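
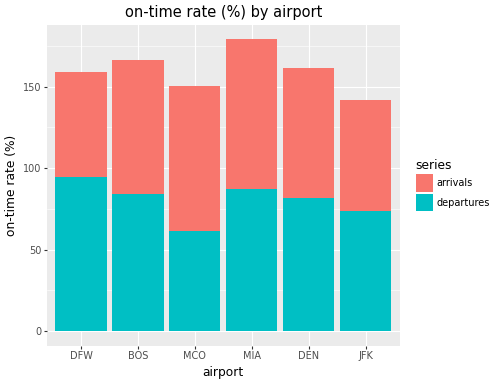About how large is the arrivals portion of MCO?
≈ 100

arrivals top ≈ 160, bottom ≈ 60; segment ≈ 100.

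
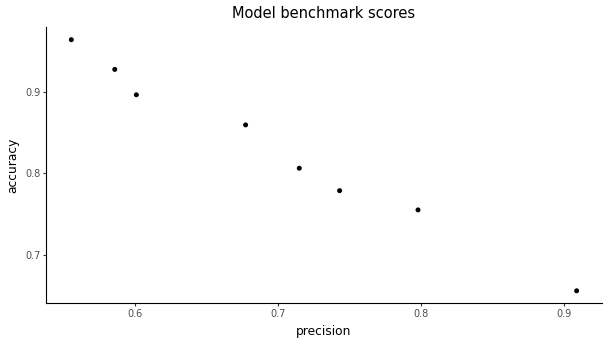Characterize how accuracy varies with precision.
Points are negatively correlated; strong (|r| ≈ 1.0).

negative, strong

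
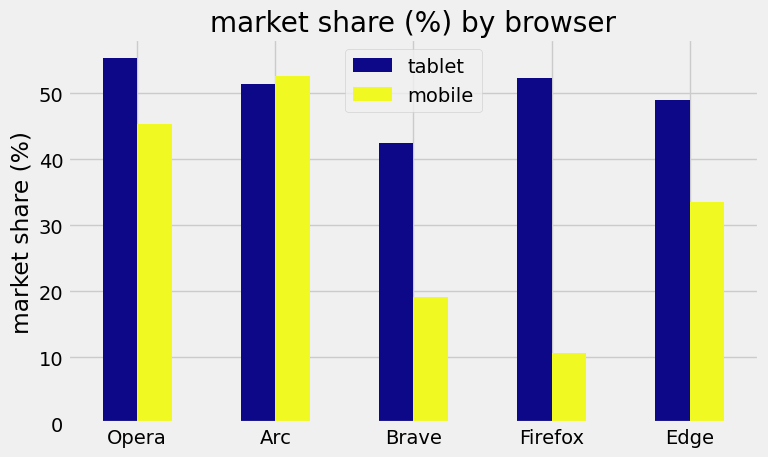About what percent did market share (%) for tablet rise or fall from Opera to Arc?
Opera ≈ 55, Arc ≈ 50; (50 − 55) / 55 ≈ -9.1%.

≈ -9.1%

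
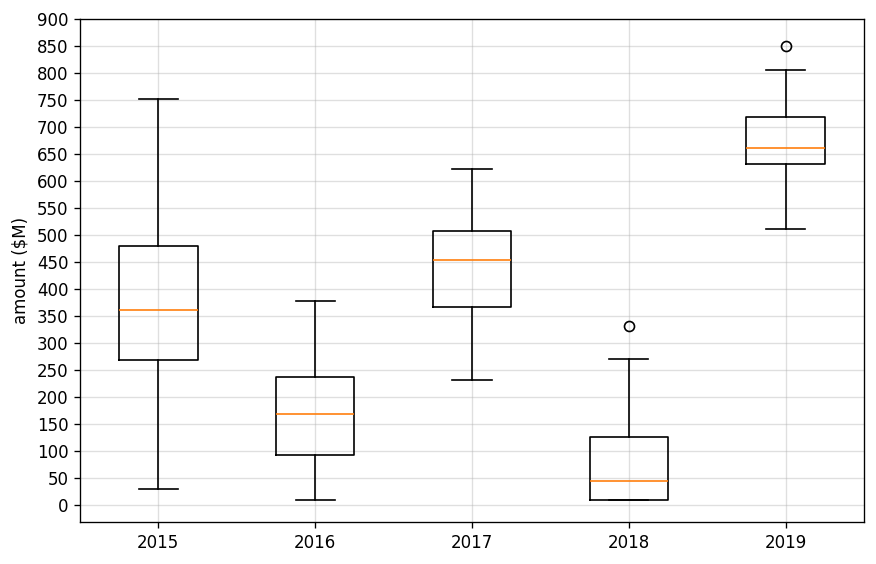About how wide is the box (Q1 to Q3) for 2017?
Q3 ≈ 500, Q1 ≈ 350; IQR ≈ 150.

≈ 150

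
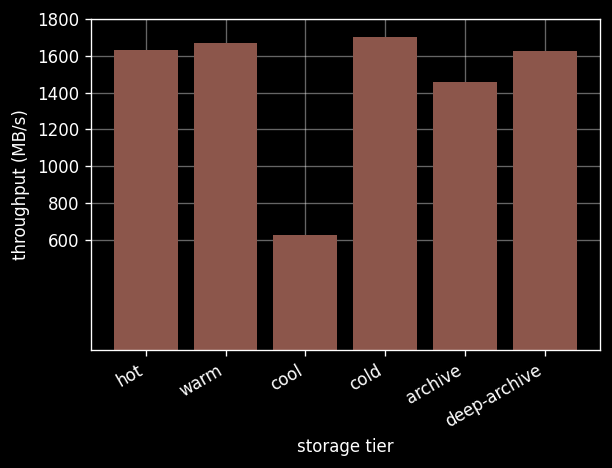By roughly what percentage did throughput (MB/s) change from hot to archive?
≈ -12.5%

hot ≈ 1600, archive ≈ 1400; (1400 − 1600) / 1600 ≈ -12.5%.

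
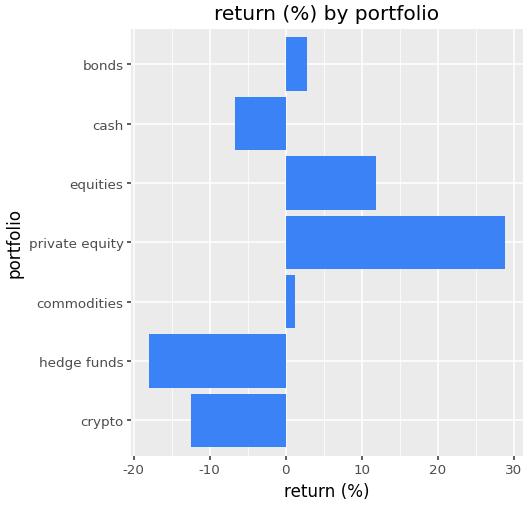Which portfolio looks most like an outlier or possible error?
private equity ≈ 30; the rest sit between ≈ -20 and ≈ 10.

private equity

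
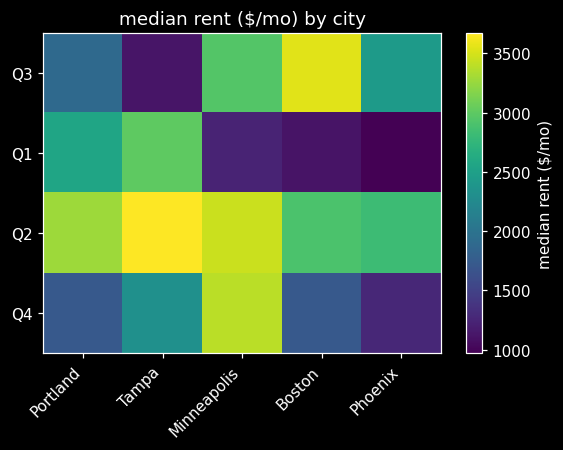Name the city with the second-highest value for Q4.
Tampa

Top 3 for Q4: Minneapolis ≈ 3500, Tampa ≈ 2500, Boston ≈ 1500.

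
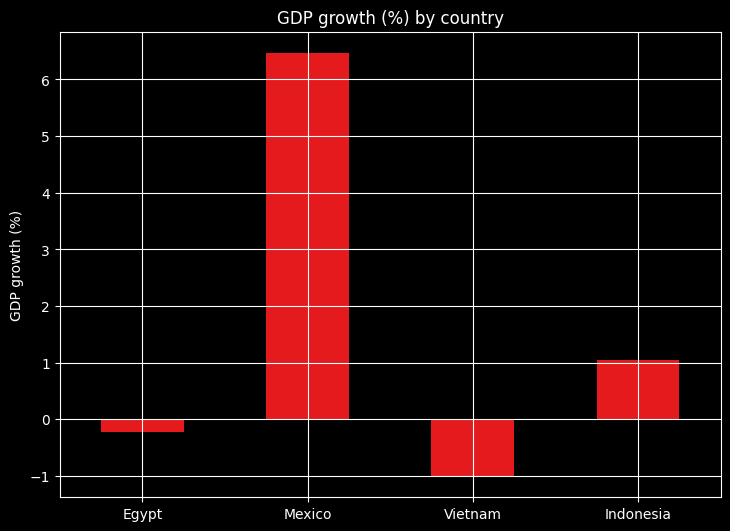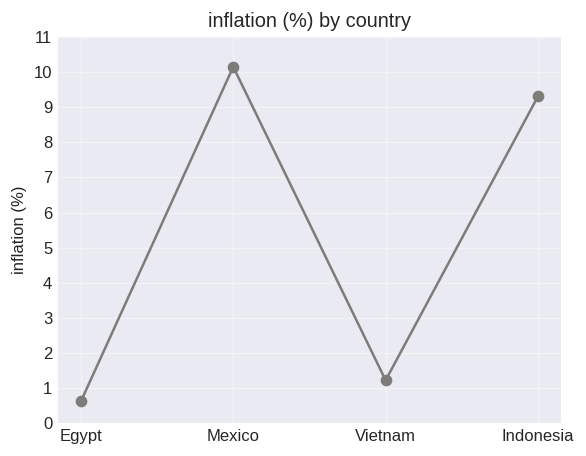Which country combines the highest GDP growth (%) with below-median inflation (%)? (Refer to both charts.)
Chart 2 median inflation (%) ≈ 5; below-median countries: Egypt, Vietnam. Among those, Egypt has the highest GDP growth (%) (≈ 0).

Egypt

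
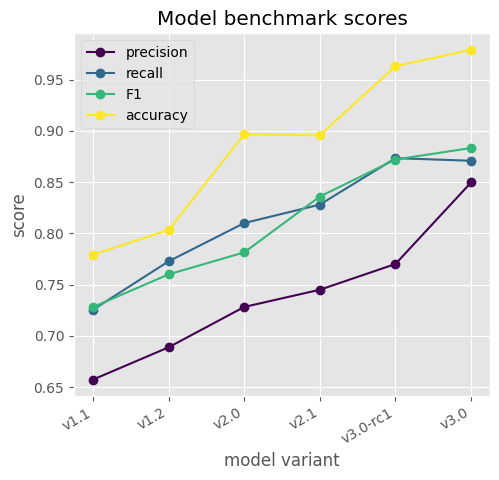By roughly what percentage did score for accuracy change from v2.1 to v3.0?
v2.1 ≈ 0.90, v3.0 ≈ 1.00; (1.00 − 0.90) / 0.90 ≈ +11.1%.

≈ +11.1%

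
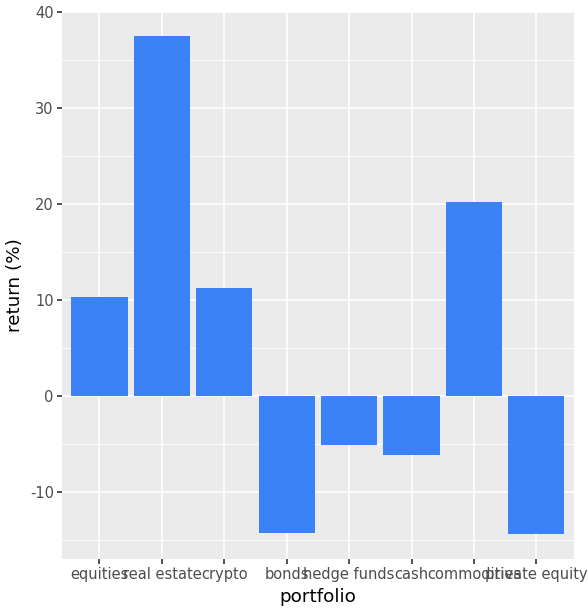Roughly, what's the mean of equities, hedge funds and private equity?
≈ -3

(10 + -5 + -15) / 3 ≈ -3.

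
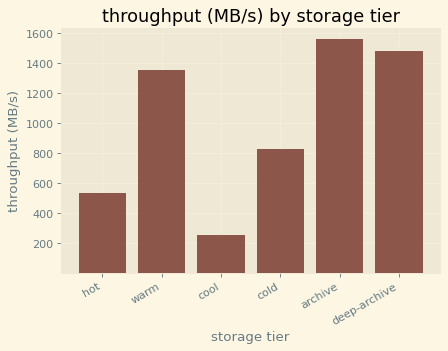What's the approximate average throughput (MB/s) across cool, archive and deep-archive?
≈ 1067

(200 + 1600 + 1400) / 3 ≈ 1067.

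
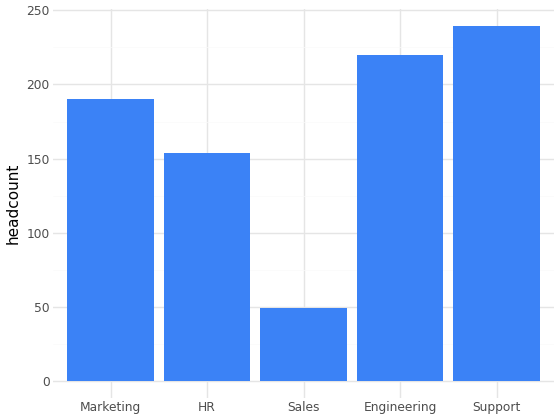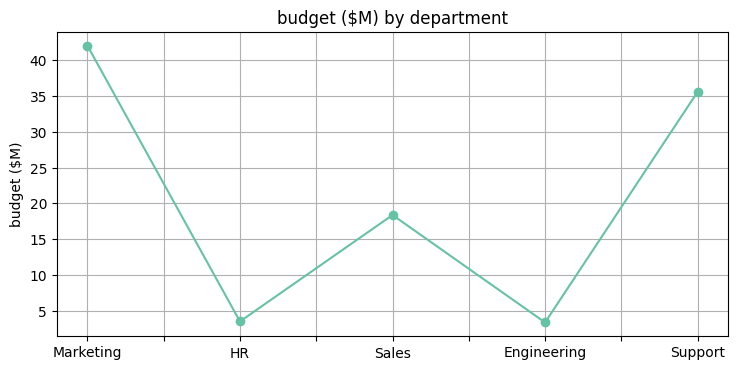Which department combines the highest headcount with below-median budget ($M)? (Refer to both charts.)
Engineering

Chart 2 median budget ($M) ≈ 20; below-median departments: HR, Engineering. Among those, Engineering has the highest headcount (≈ 225).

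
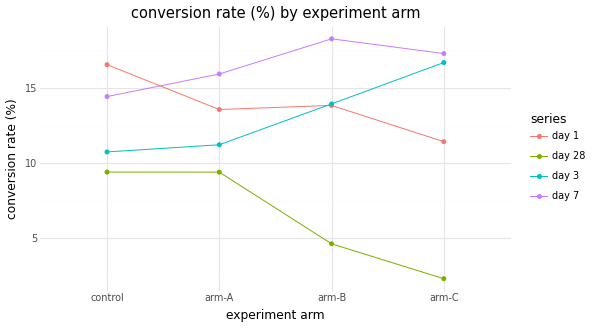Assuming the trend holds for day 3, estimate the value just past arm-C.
≈ 18

Last three: 12, 14, 16 → slope ≈ 2/step → next ≈ 18.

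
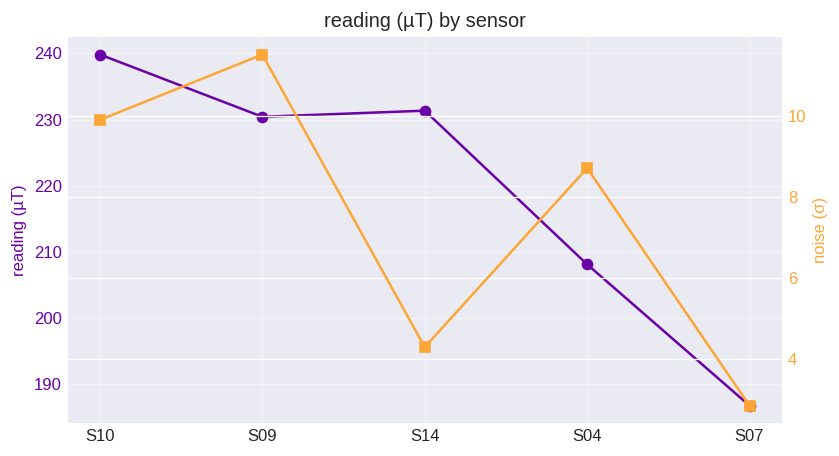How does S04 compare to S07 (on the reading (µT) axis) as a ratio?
S04 ≈ 210, S07 ≈ 185; 210/185 ≈ 1.14.

≈ 1.14×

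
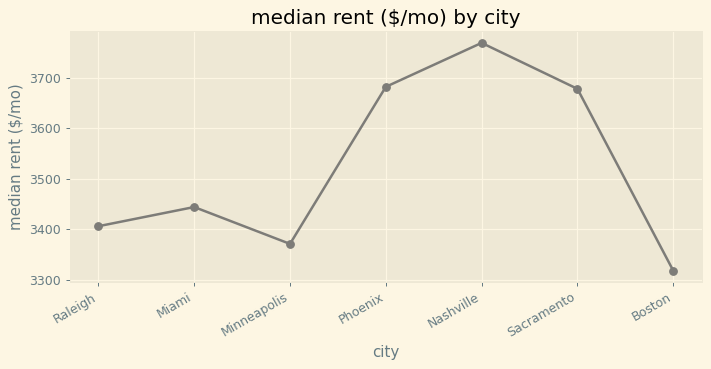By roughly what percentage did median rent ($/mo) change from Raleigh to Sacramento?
Raleigh ≈ 3400, Sacramento ≈ 3700; (3700 − 3400) / 3400 ≈ +8.8%.

≈ +8.8%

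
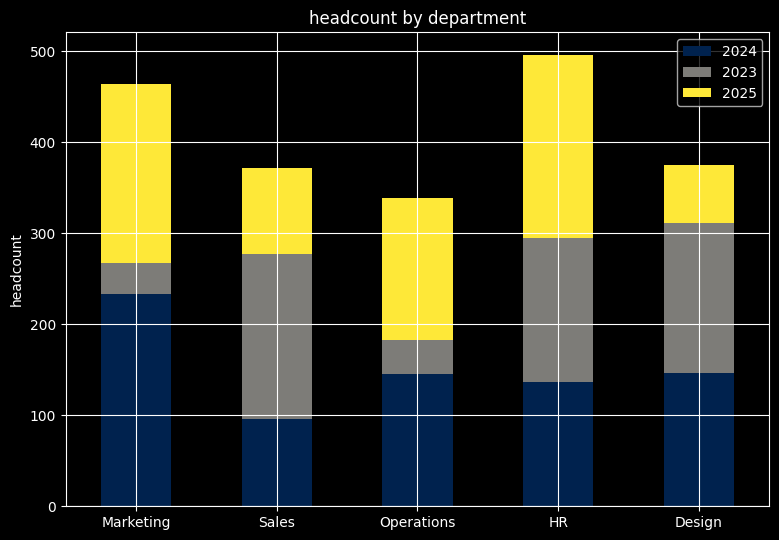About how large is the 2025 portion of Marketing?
≈ 200

2025 top ≈ 450, bottom ≈ 250; segment ≈ 200.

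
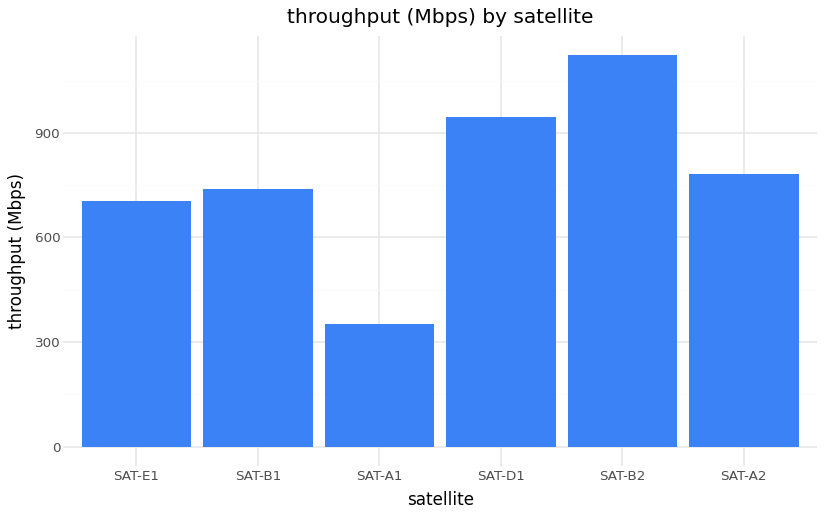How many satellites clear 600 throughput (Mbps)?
5

Above 600: SAT-E1, SAT-B1, SAT-D1, SAT-B2, SAT-A2.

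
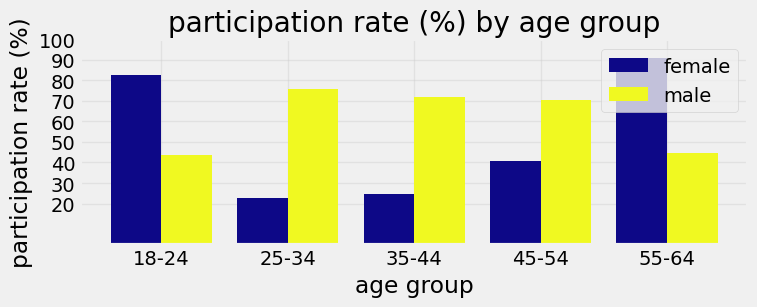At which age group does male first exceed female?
18-24: male ≈ 40 vs female ≈ 80 (not yet); 25-34: male ≈ 80 vs female ≈ 20 (first crossover).

25-34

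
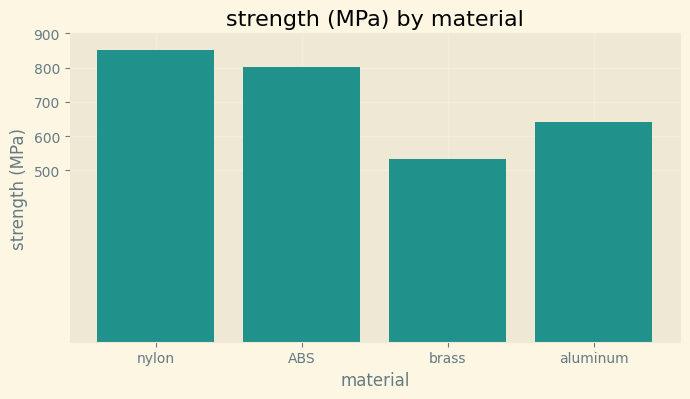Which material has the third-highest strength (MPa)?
Top 4: nylon ≈ 900, ABS ≈ 800, aluminum ≈ 600, brass ≈ 500.

aluminum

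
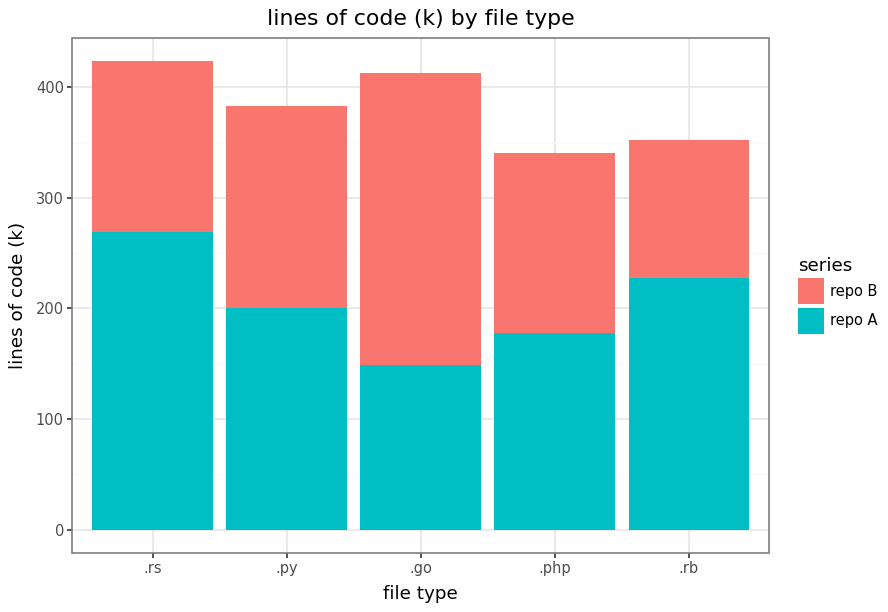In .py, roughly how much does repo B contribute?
≈ 200

repo B top ≈ 400, bottom ≈ 200; segment ≈ 200.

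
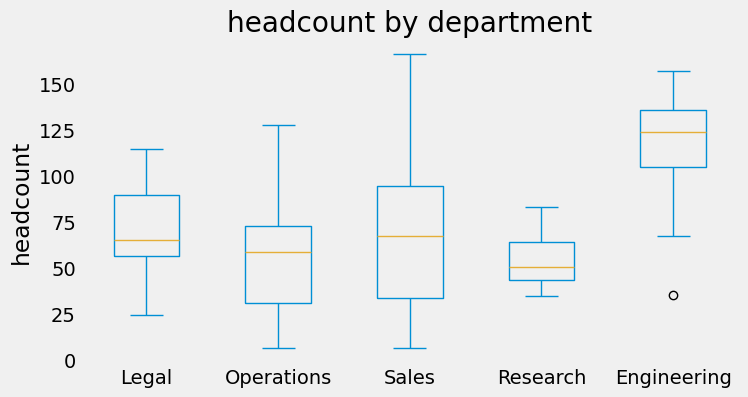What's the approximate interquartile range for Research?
≈ 20

Q3 ≈ 60, Q1 ≈ 40; IQR ≈ 20.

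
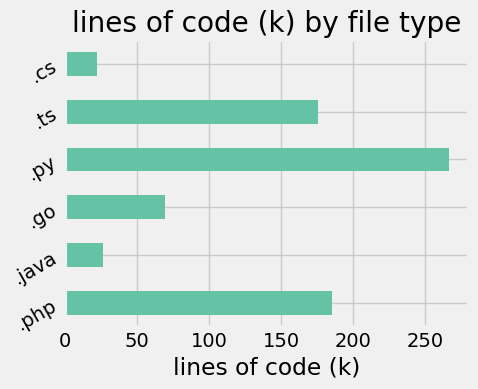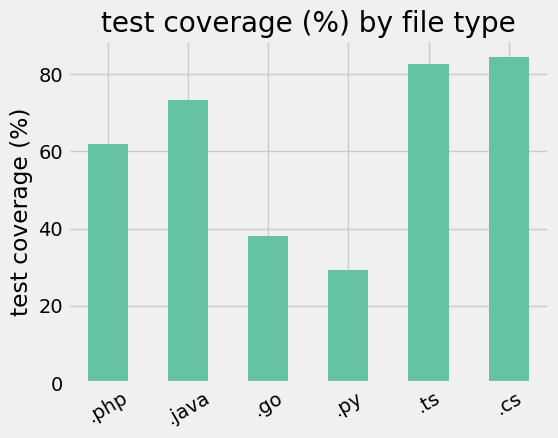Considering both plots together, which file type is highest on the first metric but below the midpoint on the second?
.py

Chart 2 median test coverage (%) ≈ 70; below-median file types: .php, .go, .py. Among those, .py has the highest lines of code (k) (≈ 275).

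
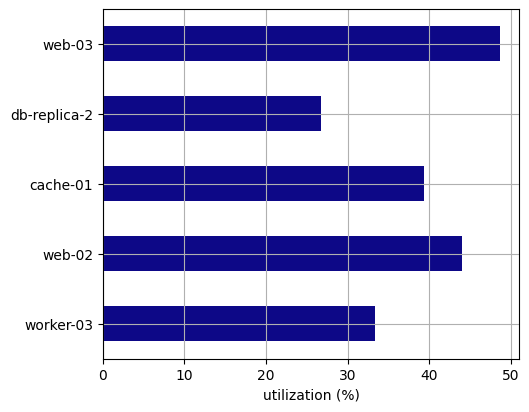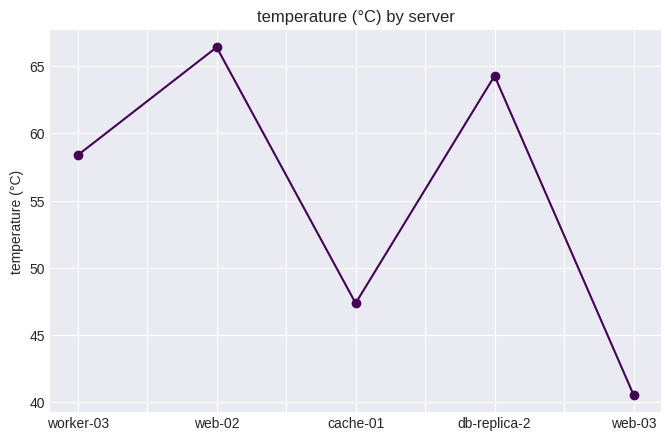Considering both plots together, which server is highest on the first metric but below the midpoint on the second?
Chart 2 median temperature (°C) ≈ 60; below-median servers: cache-01, web-03. Among those, web-03 has the highest utilization (%) (≈ 50).

web-03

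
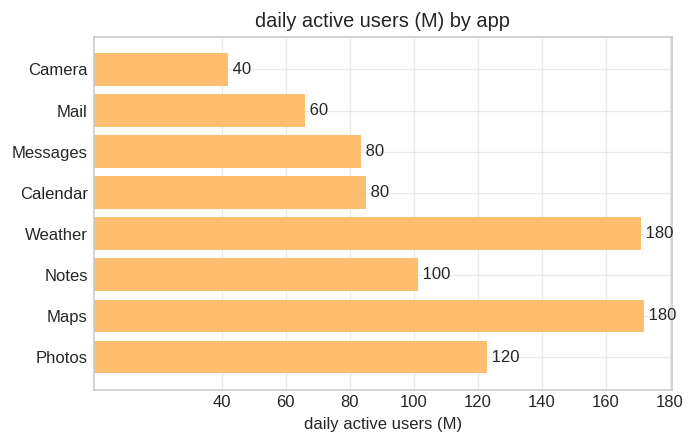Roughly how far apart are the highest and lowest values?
Max Maps ≈ 180, min Camera ≈ 40; range ≈ 140.

≈ 140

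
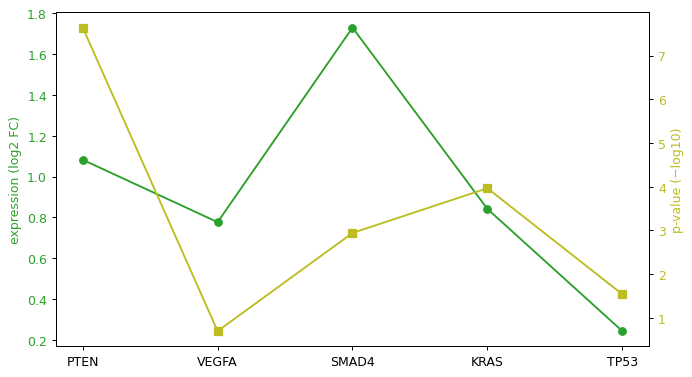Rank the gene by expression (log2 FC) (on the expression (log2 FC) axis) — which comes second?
Top 3 (on the expression (log2 FC) axis): SMAD4 ≈ 1.8, PTEN ≈ 1.0, KRAS ≈ 0.8.

PTEN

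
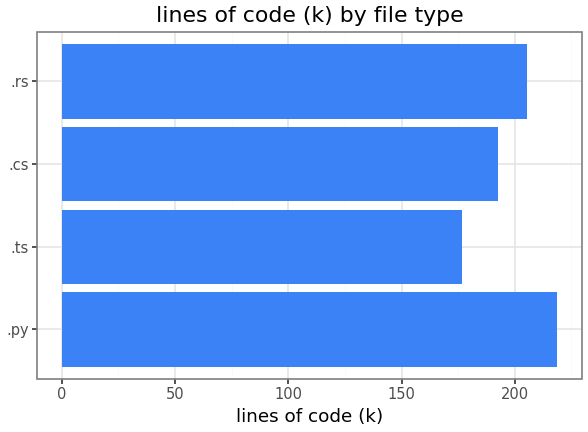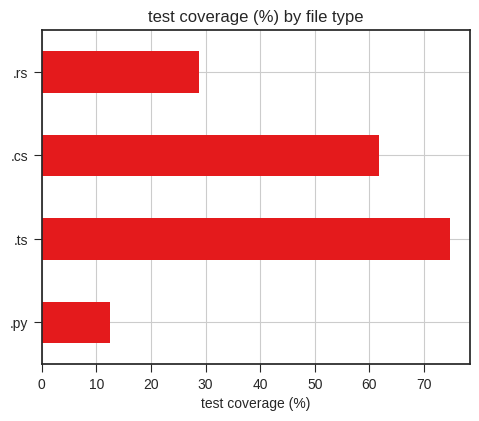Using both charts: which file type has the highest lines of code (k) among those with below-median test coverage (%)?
.py

Chart 2 median test coverage (%) ≈ 50; below-median file types: .py, .rs. Among those, .py has the highest lines of code (k) (≈ 225).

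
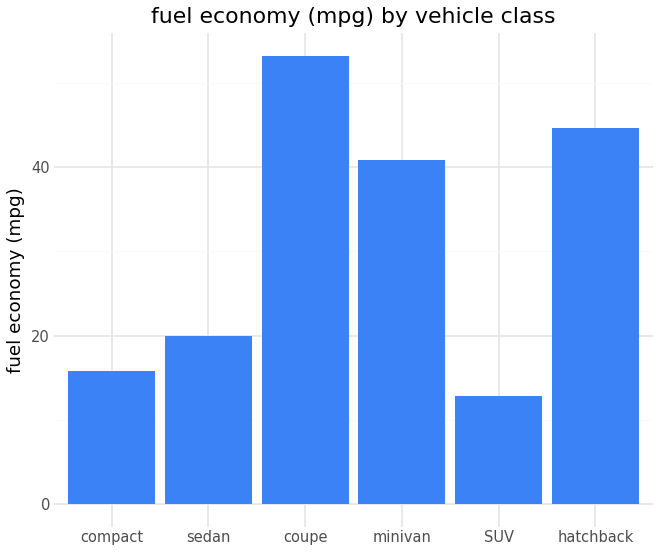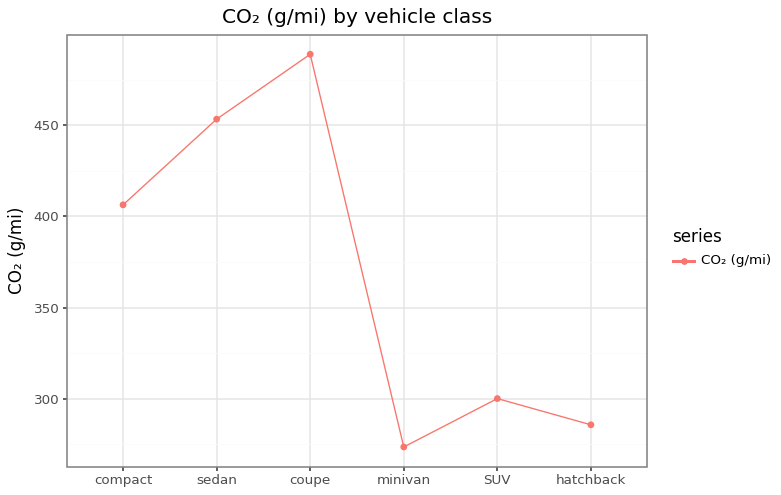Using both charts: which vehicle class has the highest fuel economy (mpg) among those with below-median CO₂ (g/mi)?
Chart 2 median CO₂ (g/mi) ≈ 350; below-median vehicle classes: minivan, SUV, hatchback. Among those, hatchback has the highest fuel economy (mpg) (≈ 45).

hatchback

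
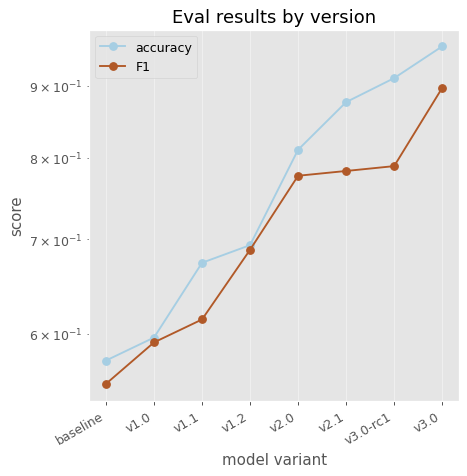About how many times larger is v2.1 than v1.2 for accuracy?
≈ 1.29×

v2.1 ≈ 0.90, v1.2 ≈ 0.70; 0.90/0.70 ≈ 1.29.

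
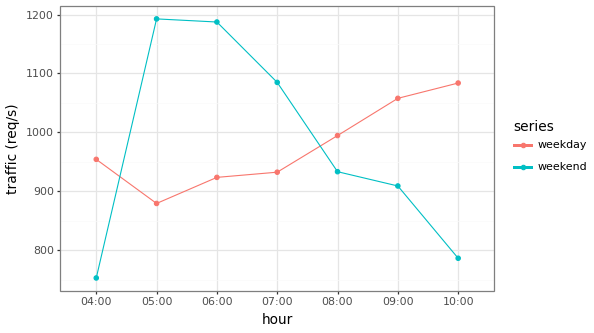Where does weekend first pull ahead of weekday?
05:00

04:00: weekend ≈ 750 vs weekday ≈ 950 (not yet); 05:00: weekend ≈ 1200 vs weekday ≈ 900 (first crossover).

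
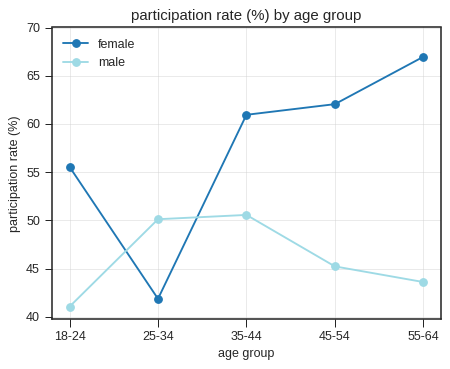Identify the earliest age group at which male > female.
25-34

18-24: male ≈ 40 vs female ≈ 55 (not yet); 25-34: male ≈ 50 vs female ≈ 40 (first crossover).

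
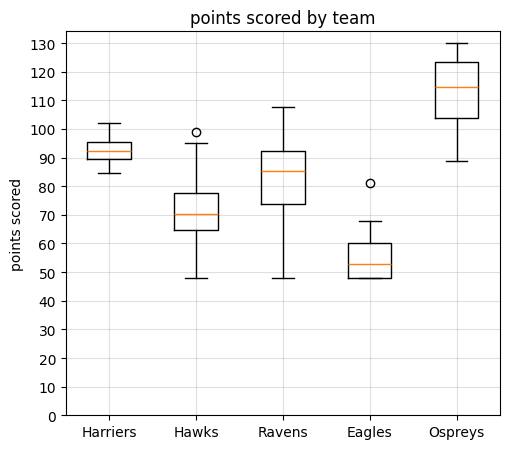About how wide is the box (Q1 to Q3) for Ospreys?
≈ 20

Q3 ≈ 120, Q1 ≈ 100; IQR ≈ 20.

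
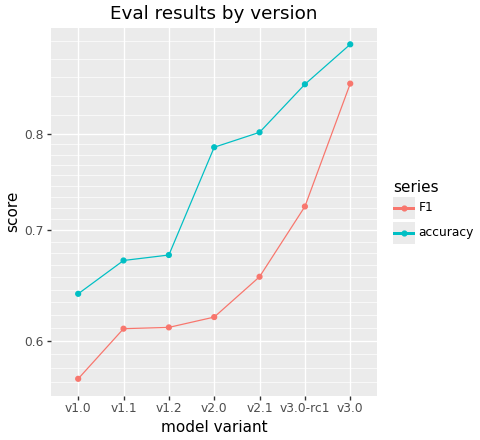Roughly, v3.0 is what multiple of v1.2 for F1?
v3.0 ≈ 0.85, v1.2 ≈ 0.60; 0.85/0.60 ≈ 1.42.

≈ 1.42×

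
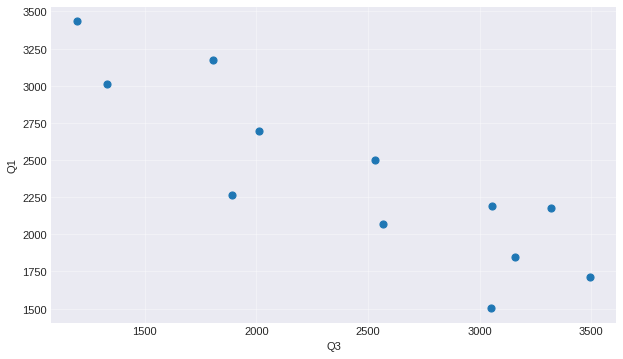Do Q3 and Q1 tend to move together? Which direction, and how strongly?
Points are negatively correlated; strong (|r| ≈ 0.9).

negative, strong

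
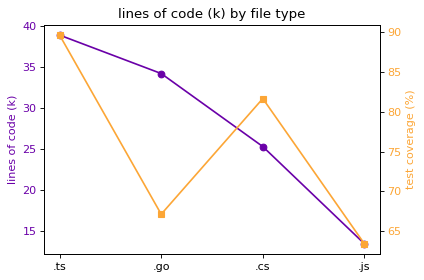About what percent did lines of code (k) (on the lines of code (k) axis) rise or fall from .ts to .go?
.ts ≈ 40, .go ≈ 35; (35 − 40) / 40 ≈ -12.5%.

≈ -12.5%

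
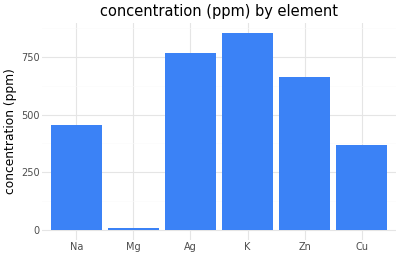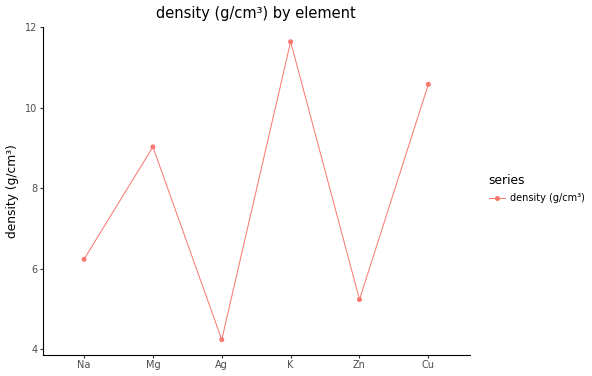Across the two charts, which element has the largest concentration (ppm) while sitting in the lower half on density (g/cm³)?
Chart 2 median density (g/cm³) ≈ 8; below-median elements: Na, Ag, Zn. Among those, Ag has the highest concentration (ppm) (≈ 800).

Ag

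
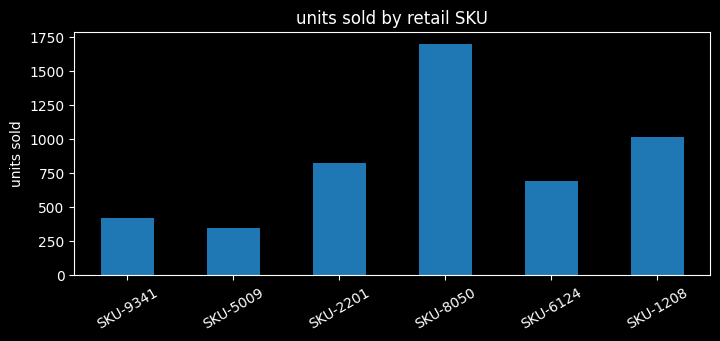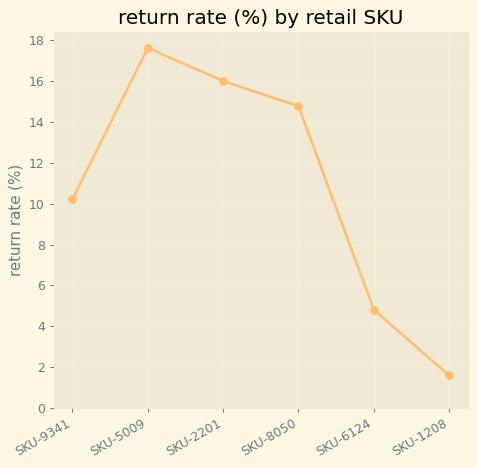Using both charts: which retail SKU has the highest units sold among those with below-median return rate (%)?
SKU-1208

Chart 2 median return rate (%) ≈ 12; below-median retail SKUs: SKU-9341, SKU-6124, SKU-1208. Among those, SKU-1208 has the highest units sold (≈ 1000).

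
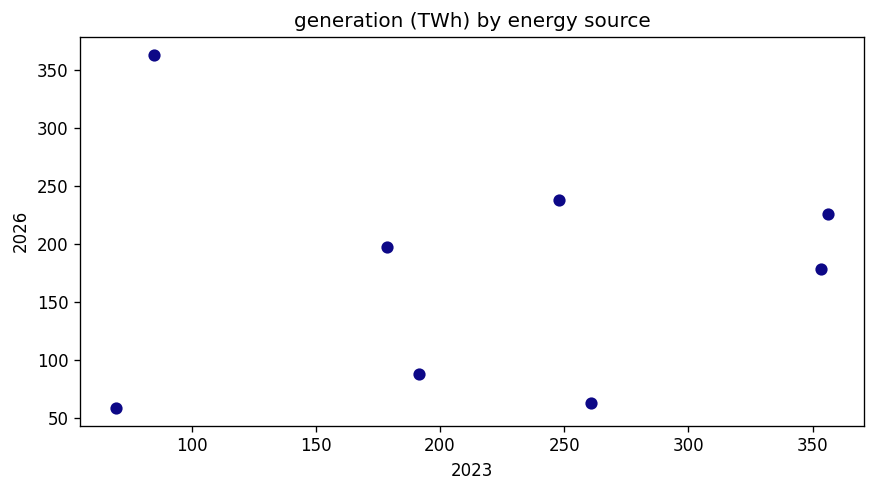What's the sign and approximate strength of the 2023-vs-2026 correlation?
Points are roughly uncorrelated; weak (|r| ≈ 0.0).

no clear correlation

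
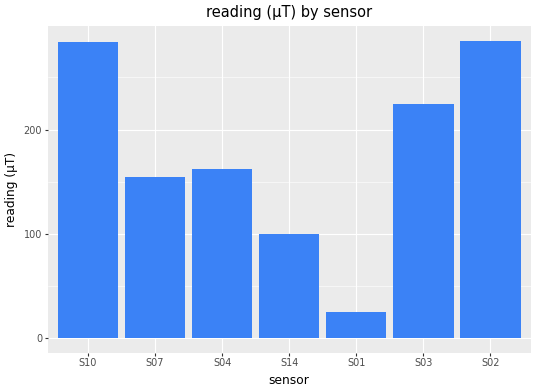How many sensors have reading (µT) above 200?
Above 200: S10, S03, S02.

3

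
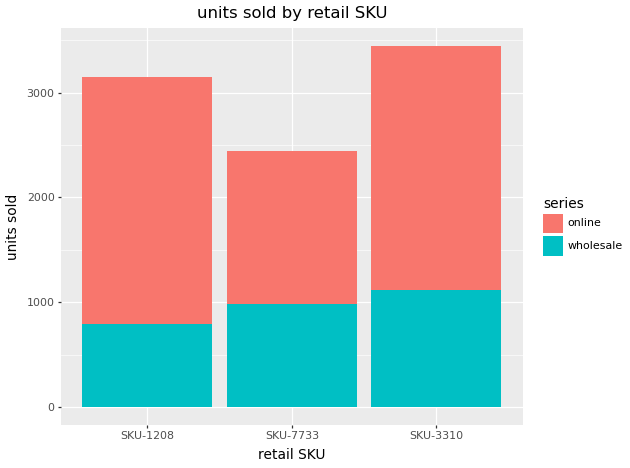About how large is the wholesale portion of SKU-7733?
≈ 1000

wholesale top ≈ 1000, bottom ≈ 0; segment ≈ 1000.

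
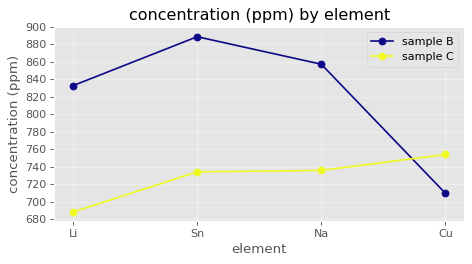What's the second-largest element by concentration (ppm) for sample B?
Top 3 for sample B: Sn ≈ 880, Na ≈ 860, Li ≈ 840.

Na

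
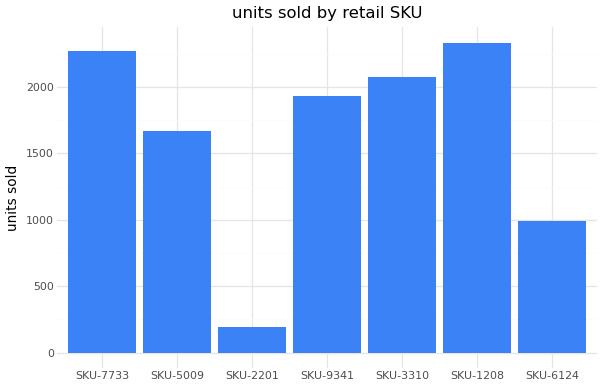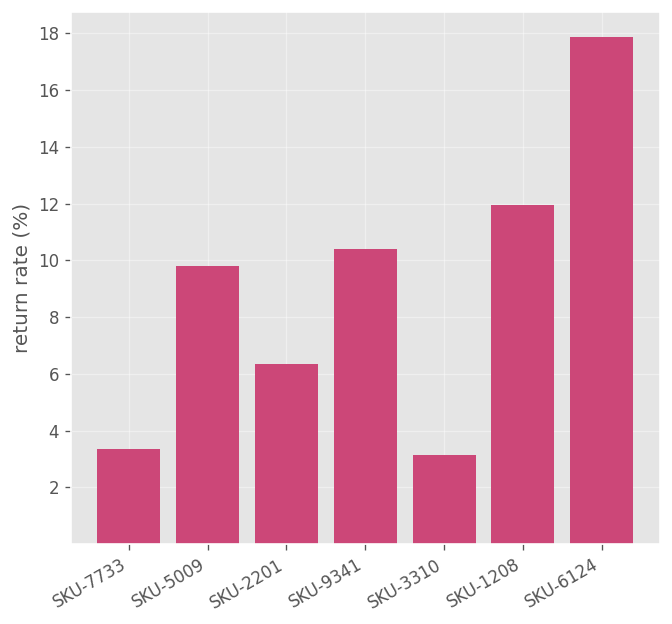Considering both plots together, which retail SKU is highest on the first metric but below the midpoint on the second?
SKU-7733

Chart 2 median return rate (%) ≈ 10; below-median retail SKUs: SKU-7733, SKU-2201, SKU-3310. Among those, SKU-7733 has the highest units sold (≈ 2500).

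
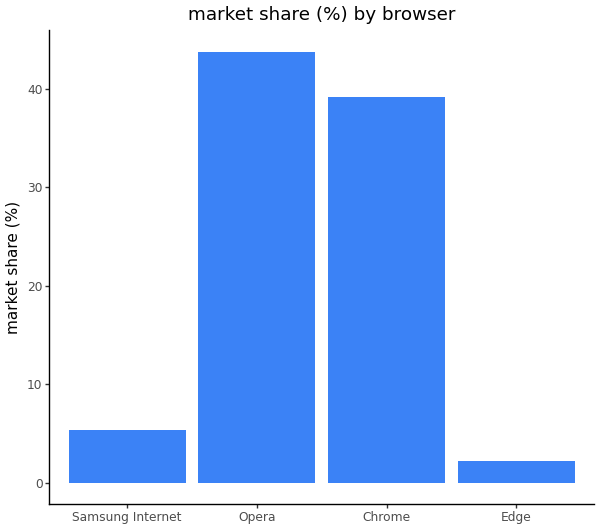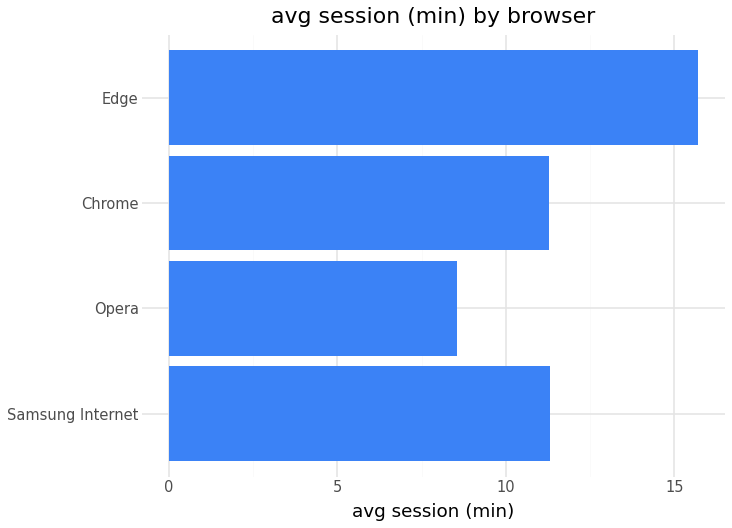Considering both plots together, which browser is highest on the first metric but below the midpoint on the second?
Chart 2 median avg session (min) ≈ 12; below-median browsers: Opera, Chrome. Among those, Opera has the highest market share (%) (≈ 45).

Opera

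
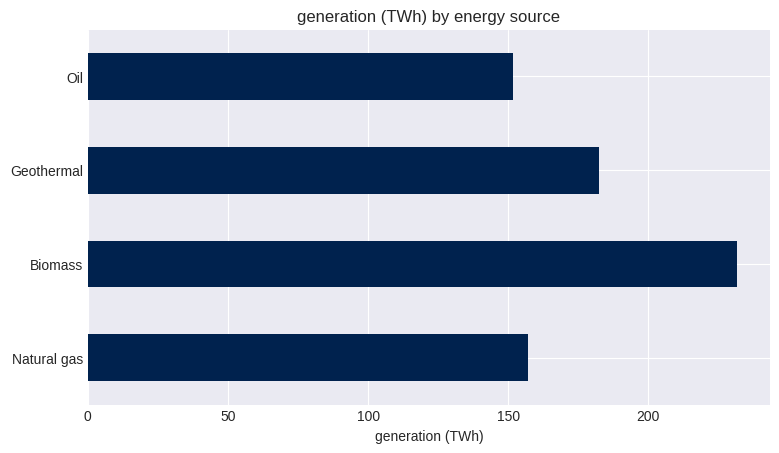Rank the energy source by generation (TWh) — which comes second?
Geothermal

Top 3: Biomass ≈ 240, Geothermal ≈ 180, Natural gas ≈ 160.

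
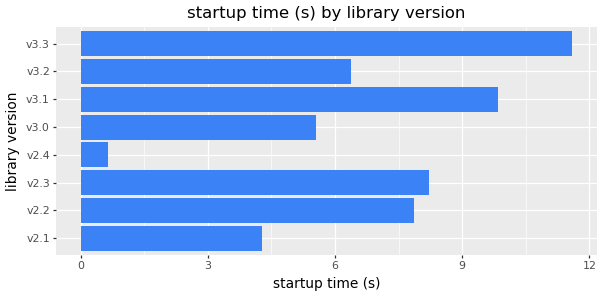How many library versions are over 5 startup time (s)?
Above 5: v2.2, v2.3, v3.0, v3.1, v3.2, v3.3.

6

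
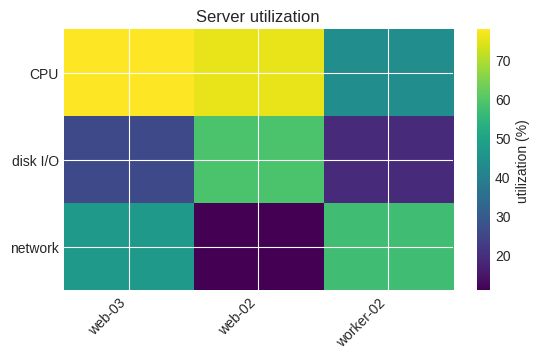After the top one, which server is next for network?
Top 3 for network: worker-02 ≈ 60, web-03 ≈ 50, web-02 ≈ 10.

web-03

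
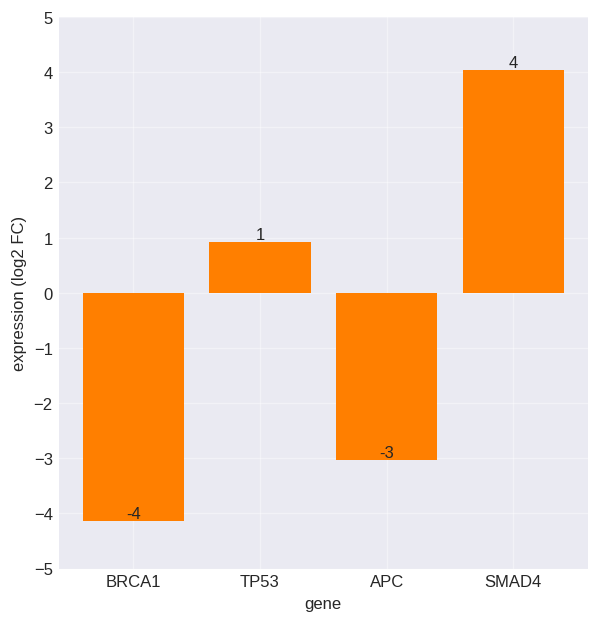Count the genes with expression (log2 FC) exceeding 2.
Above 2: SMAD4.

1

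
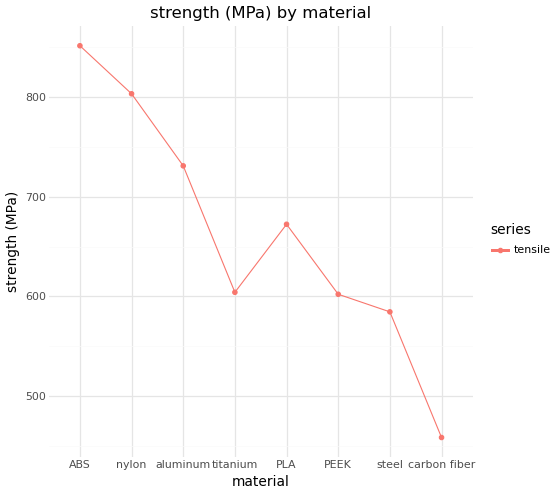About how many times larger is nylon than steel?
nylon ≈ 800, steel ≈ 600; 800/600 ≈ 1.33.

≈ 1.33×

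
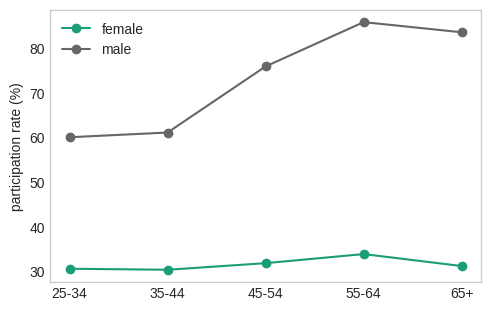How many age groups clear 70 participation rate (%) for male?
3

Above 70: 45-54, 55-64, 65+.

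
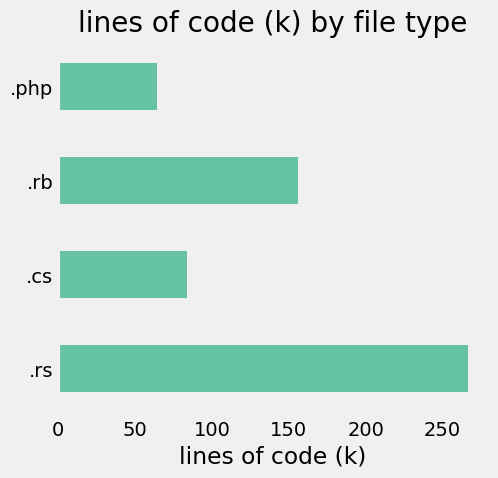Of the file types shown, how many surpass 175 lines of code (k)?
Above 175: .rs.

1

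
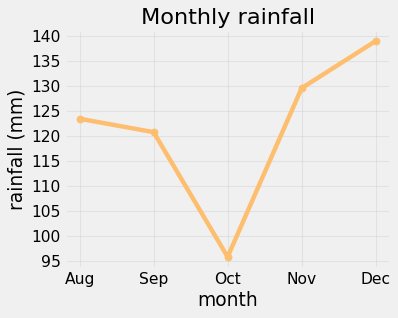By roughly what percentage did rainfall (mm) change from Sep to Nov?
≈ +8.3%

Sep ≈ 120, Nov ≈ 130; (130 − 120) / 120 ≈ +8.3%.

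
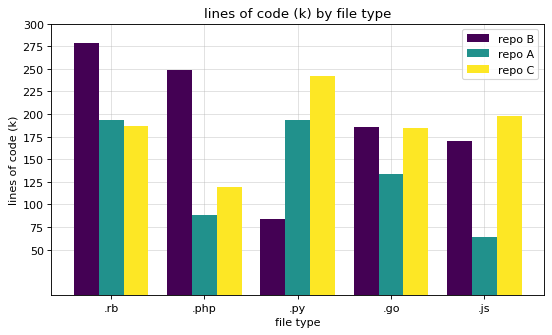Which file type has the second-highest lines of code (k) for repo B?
Top 3 for repo B: .rb ≈ 275, .php ≈ 250, .go ≈ 175.

.php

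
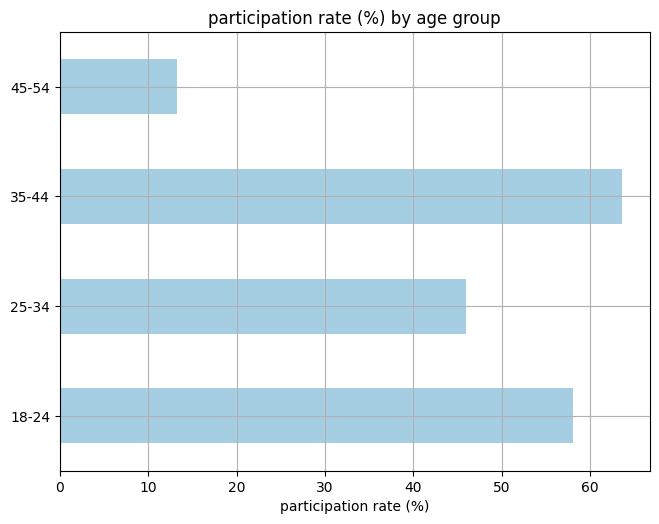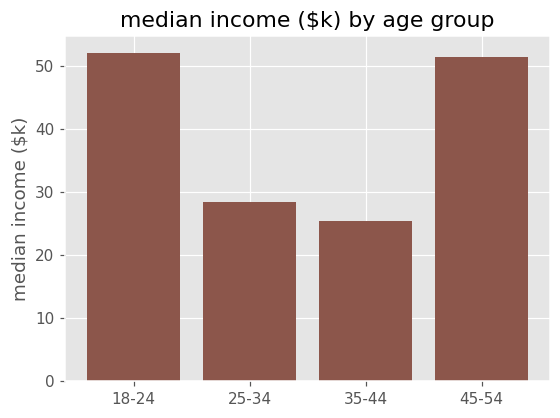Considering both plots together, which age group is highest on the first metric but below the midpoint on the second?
Chart 2 median median income ($k) ≈ 40; below-median age groups: 25-34, 35-44. Among those, 35-44 has the highest participation rate (%) (≈ 60).

35-44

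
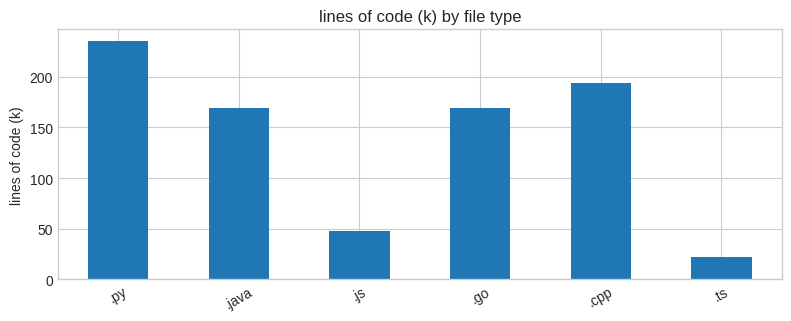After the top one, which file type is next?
Top 3: .py ≈ 240, .cpp ≈ 200, .java ≈ 160.

.cpp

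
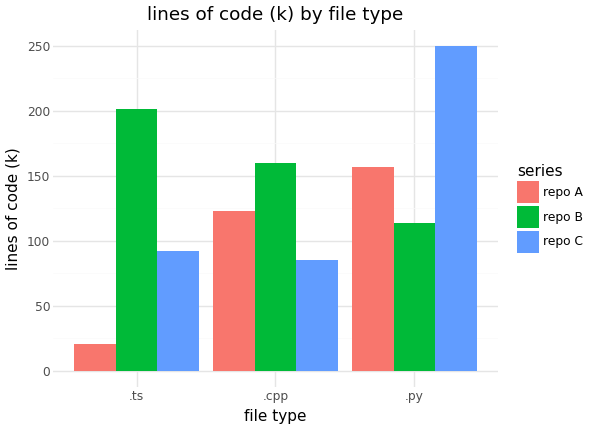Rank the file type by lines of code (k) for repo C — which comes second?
Top 3 for repo C: .py ≈ 250, .ts ≈ 100, .cpp ≈ 75.

.ts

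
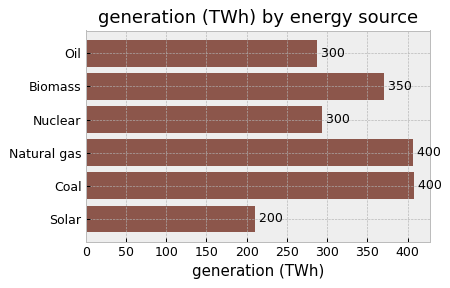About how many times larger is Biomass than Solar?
≈ 1.75×

Biomass ≈ 350, Solar ≈ 200; 350/200 ≈ 1.75.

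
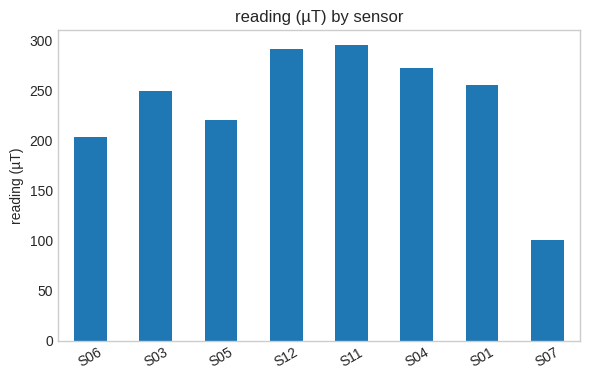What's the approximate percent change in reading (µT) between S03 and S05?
≈ -10%

S03 ≈ 250, S05 ≈ 225; (225 − 250) / 250 ≈ -10%.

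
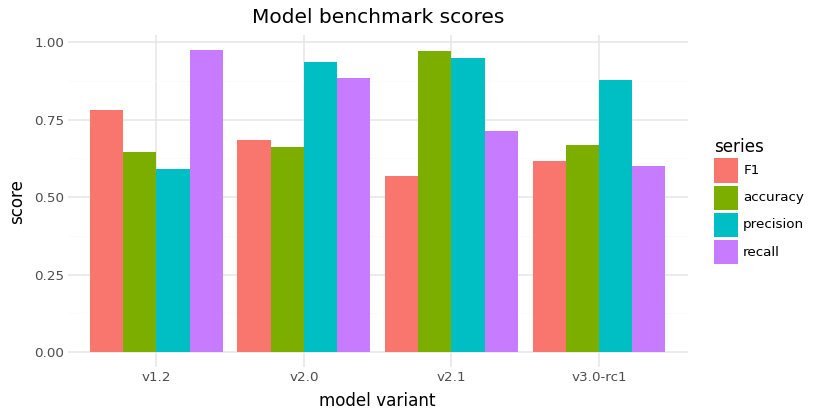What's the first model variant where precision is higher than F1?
v1.2: precision ≈ 0.6 vs F1 ≈ 0.8 (not yet); v2.0: precision ≈ 0.9 vs F1 ≈ 0.7 (first crossover).

v2.0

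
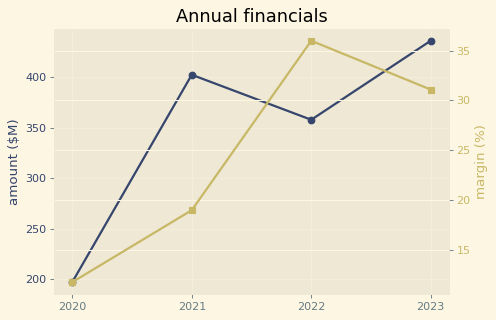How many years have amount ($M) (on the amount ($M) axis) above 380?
Above 380: 2021, 2023.

2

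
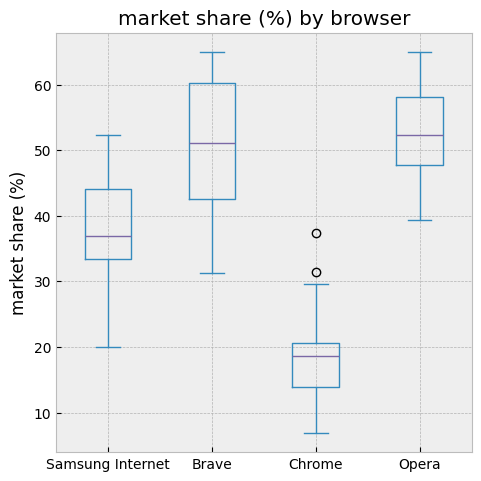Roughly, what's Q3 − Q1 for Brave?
≈ 15

Q3 ≈ 60, Q1 ≈ 45; IQR ≈ 15.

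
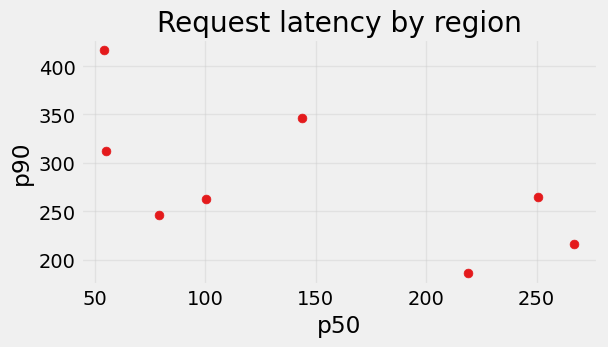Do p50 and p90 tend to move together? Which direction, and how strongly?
Points are negatively correlated; moderate (|r| ≈ 0.6).

negative, moderate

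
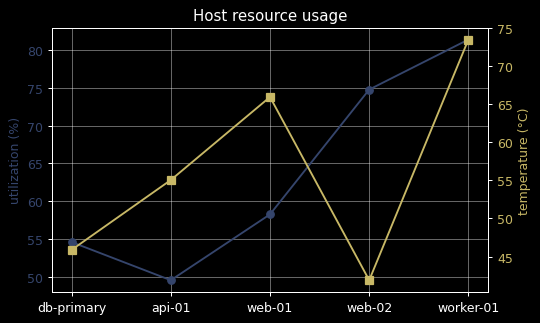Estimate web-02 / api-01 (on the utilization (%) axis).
≈ 1.5×

web-02 ≈ 75, api-01 ≈ 50; 75/50 ≈ 1.5.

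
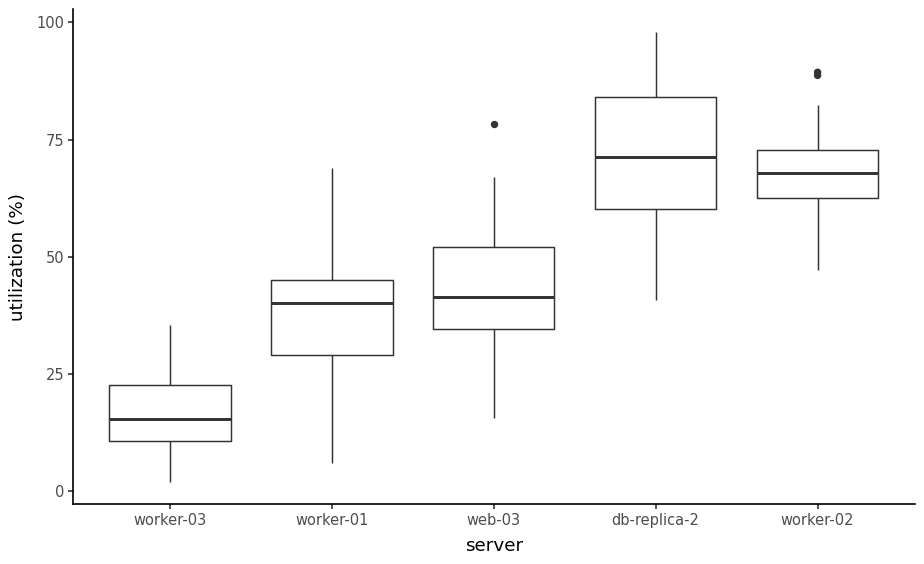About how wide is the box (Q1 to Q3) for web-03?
Q3 ≈ 50, Q1 ≈ 30; IQR ≈ 20.

≈ 20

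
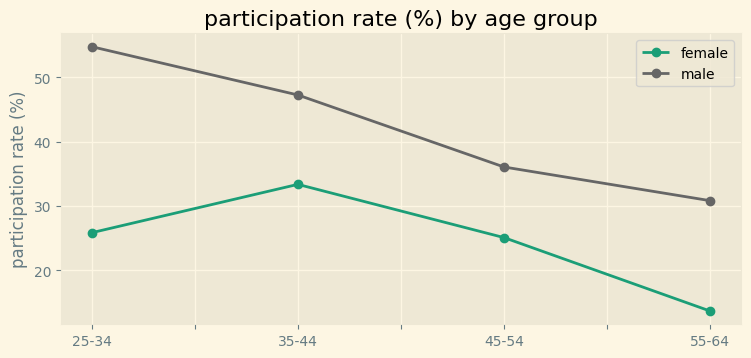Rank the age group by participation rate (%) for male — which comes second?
35-44

Top 3 for male: 25-34 ≈ 55, 35-44 ≈ 45, 45-54 ≈ 35.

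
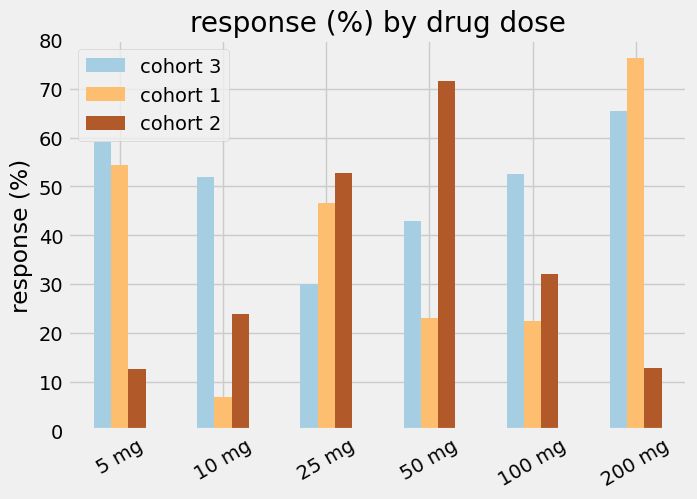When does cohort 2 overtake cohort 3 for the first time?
10 mg: cohort 2 ≈ 20 vs cohort 3 ≈ 50 (not yet); 25 mg: cohort 2 ≈ 50 vs cohort 3 ≈ 30 (first crossover).

25 mg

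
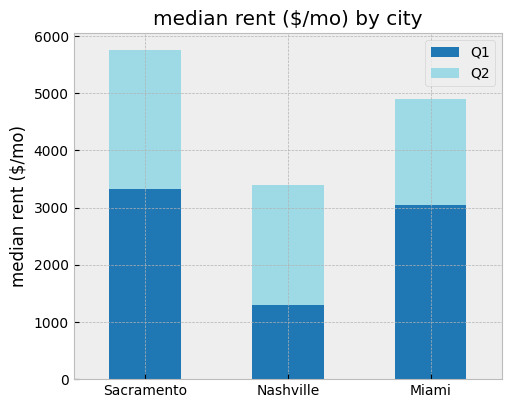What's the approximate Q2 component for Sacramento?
Q2 top ≈ 6000, bottom ≈ 3500; segment ≈ 2500.

≈ 2500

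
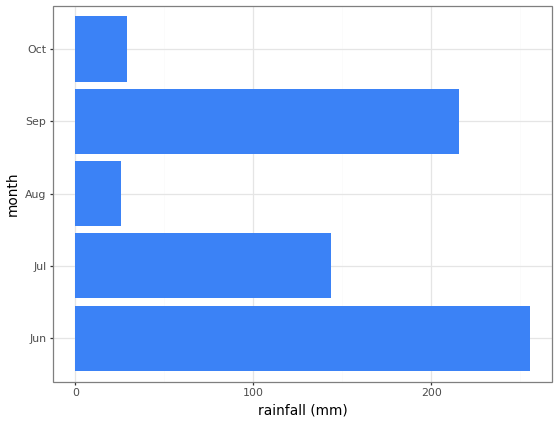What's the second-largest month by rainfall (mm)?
Sep

Top 3: Jun ≈ 250, Sep ≈ 225, Jul ≈ 150.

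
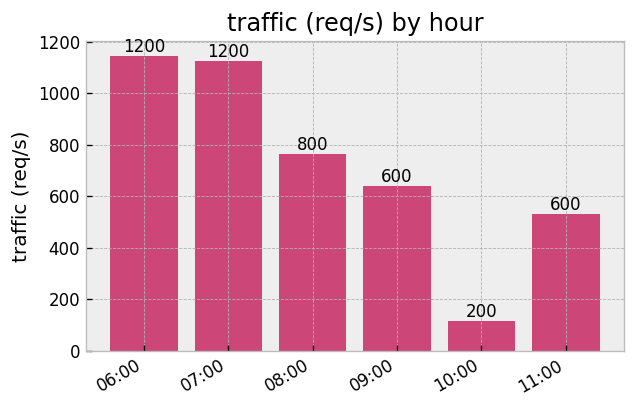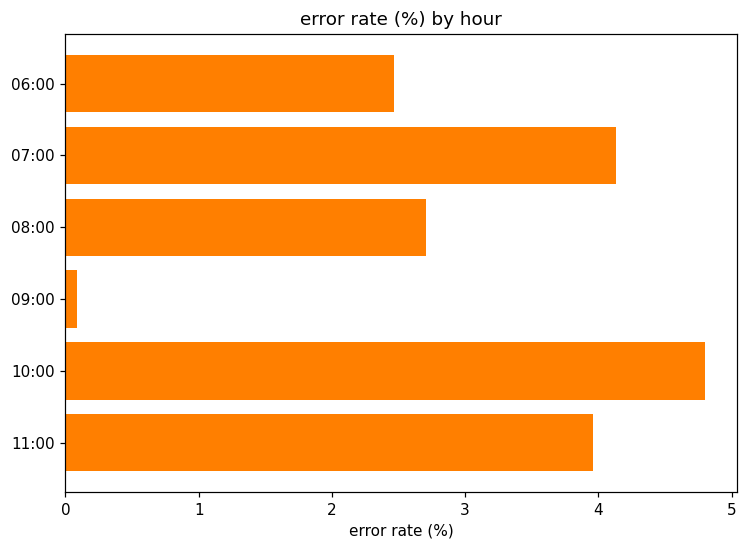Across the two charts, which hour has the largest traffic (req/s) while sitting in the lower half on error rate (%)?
Chart 2 median error rate (%) ≈ 3.5; below-median hours: 06:00, 08:00, 09:00. Among those, 06:00 has the highest traffic (req/s) (≈ 1200).

06:00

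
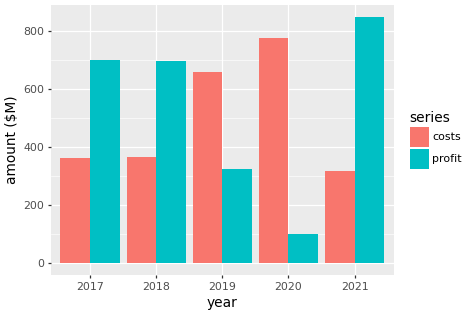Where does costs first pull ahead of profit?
2018: costs ≈ 400 vs profit ≈ 700 (not yet); 2019: costs ≈ 700 vs profit ≈ 300 (first crossover).

2019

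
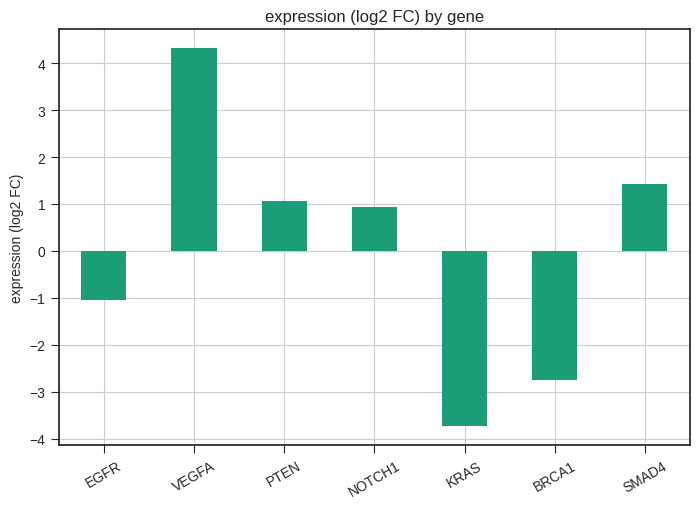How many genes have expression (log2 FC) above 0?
4

Above 0: VEGFA, PTEN, NOTCH1, SMAD4.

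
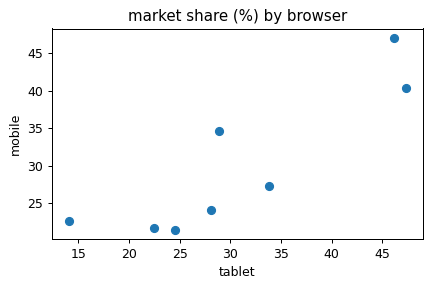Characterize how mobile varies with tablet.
positive, strong

Points are positively correlated; strong (|r| ≈ 0.9).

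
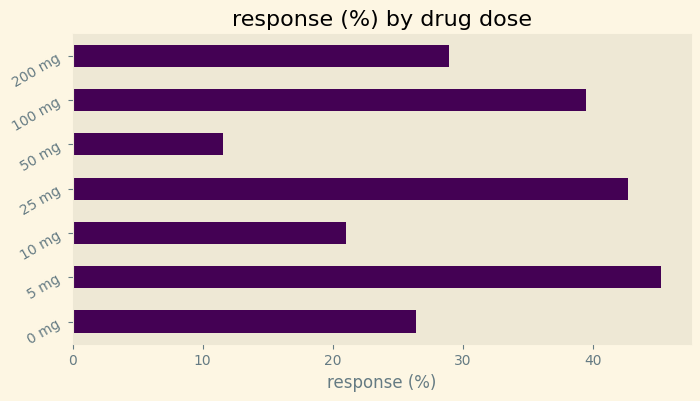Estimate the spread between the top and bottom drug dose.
Max 5 mg ≈ 45, min 50 mg ≈ 10; range ≈ 35.

≈ 35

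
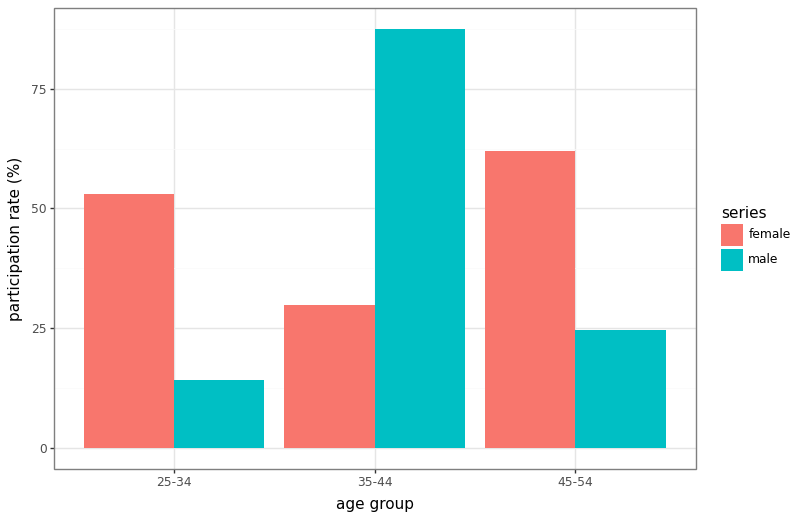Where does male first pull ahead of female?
25-34: male ≈ 10 vs female ≈ 50 (not yet); 35-44: male ≈ 90 vs female ≈ 30 (first crossover).

35-44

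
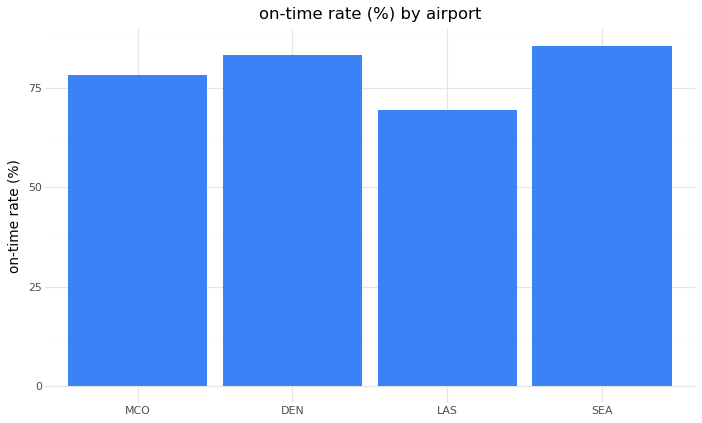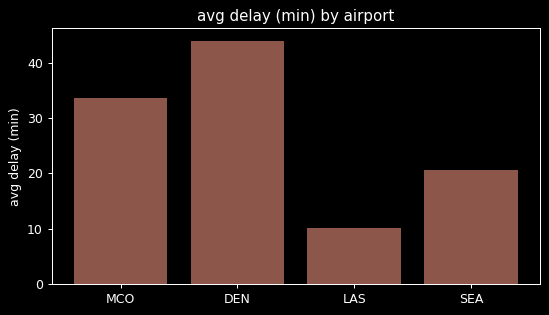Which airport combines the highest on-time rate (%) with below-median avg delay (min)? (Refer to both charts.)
Chart 2 median avg delay (min) ≈ 25; below-median airports: LAS, SEA. Among those, SEA has the highest on-time rate (%) (≈ 90).

SEA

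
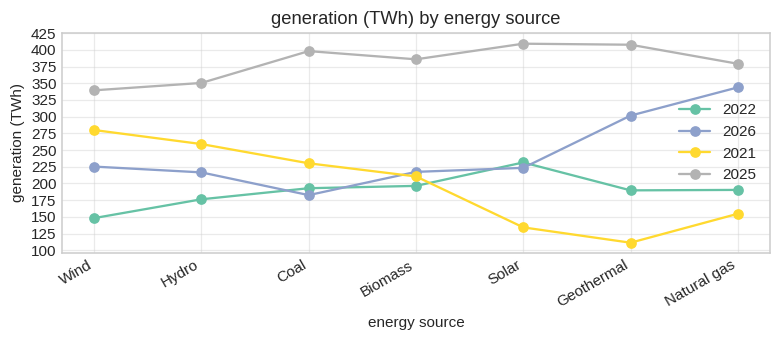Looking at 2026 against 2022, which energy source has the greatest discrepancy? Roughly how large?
Natural gas, ≈ 150 TWh

Natural gas: 2026 ≈ 350, 2022 ≈ 200 → gap ≈ 150. Next-largest (Geothermal) is only ≈ 100.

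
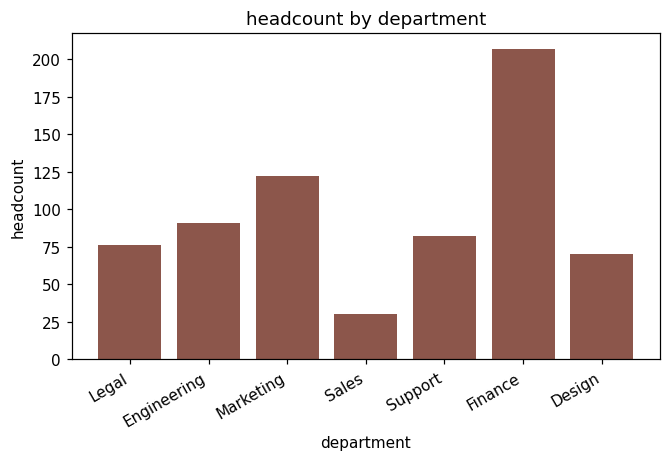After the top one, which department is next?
Top 3: Finance ≈ 200, Marketing ≈ 120, Engineering ≈ 100.

Marketing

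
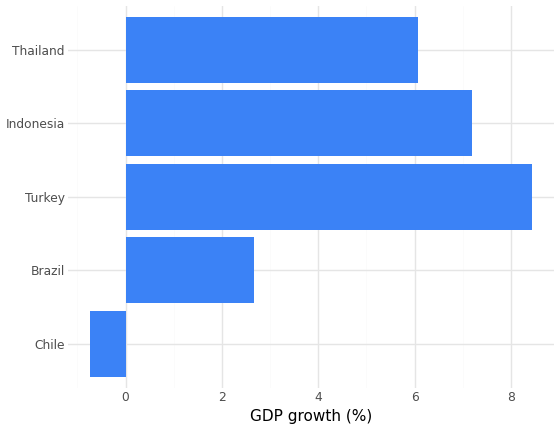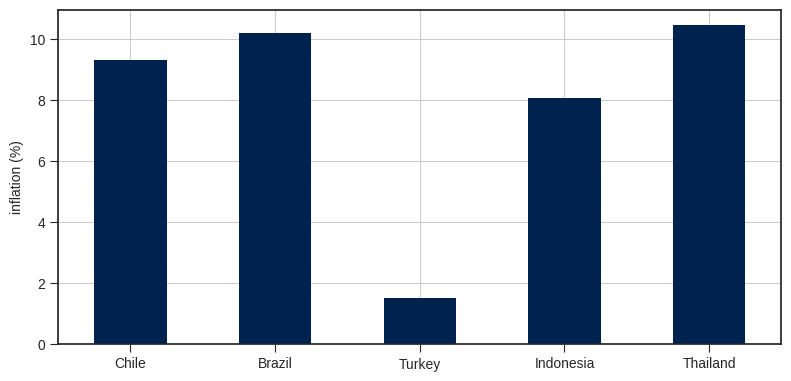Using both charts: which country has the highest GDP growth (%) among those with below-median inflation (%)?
Chart 2 median inflation (%) ≈ 9; below-median countries: Turkey, Indonesia. Among those, Turkey has the highest GDP growth (%) (≈ 8).

Turkey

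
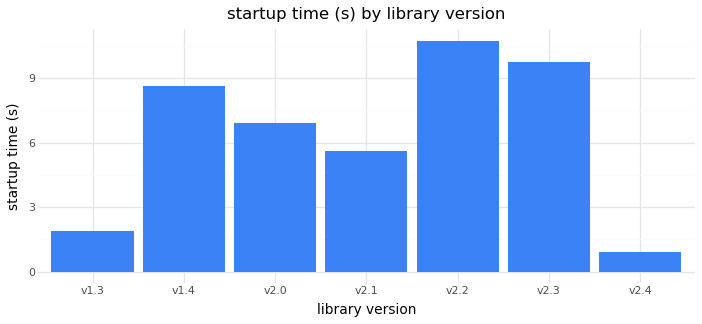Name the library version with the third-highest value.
v1.4

Top 4: v2.2 ≈ 11, v2.3 ≈ 10, v1.4 ≈ 9, v2.0 ≈ 7.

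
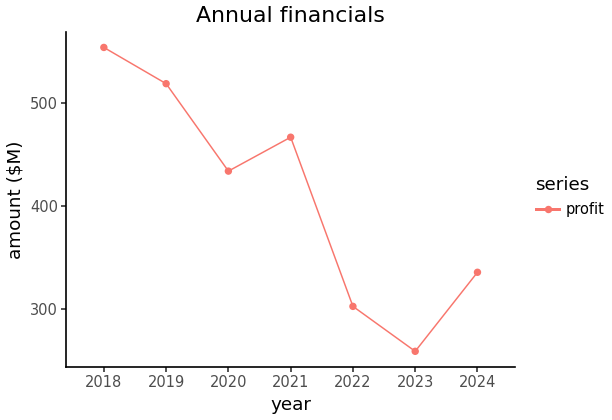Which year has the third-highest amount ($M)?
Top 4: 2018 ≈ 550, 2019 ≈ 525, 2021 ≈ 475, 2020 ≈ 425.

2021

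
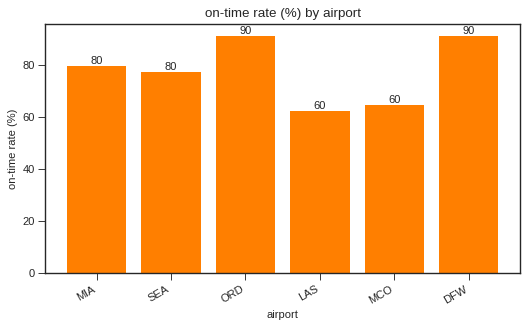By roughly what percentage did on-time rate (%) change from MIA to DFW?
MIA ≈ 80, DFW ≈ 90; (90 − 80) / 80 ≈ +12.5%.

≈ +12.5%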